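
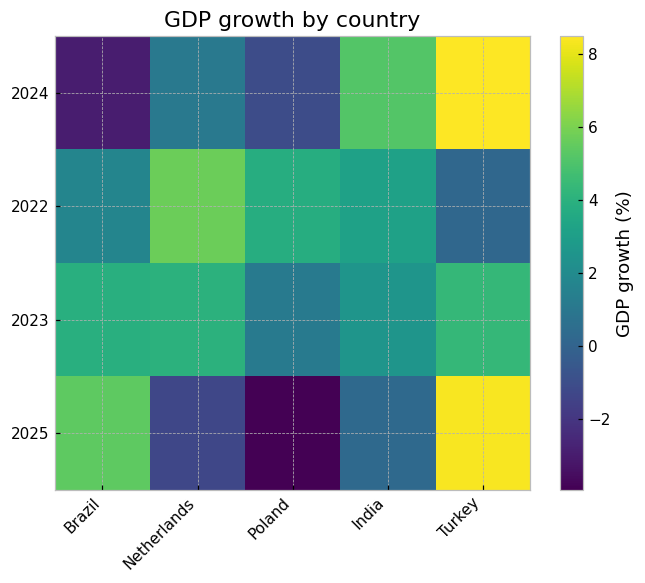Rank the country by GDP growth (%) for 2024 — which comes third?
Netherlands

Top 4 for 2024: Turkey ≈ 8, India ≈ 6, Netherlands ≈ 2, Poland ≈ -2.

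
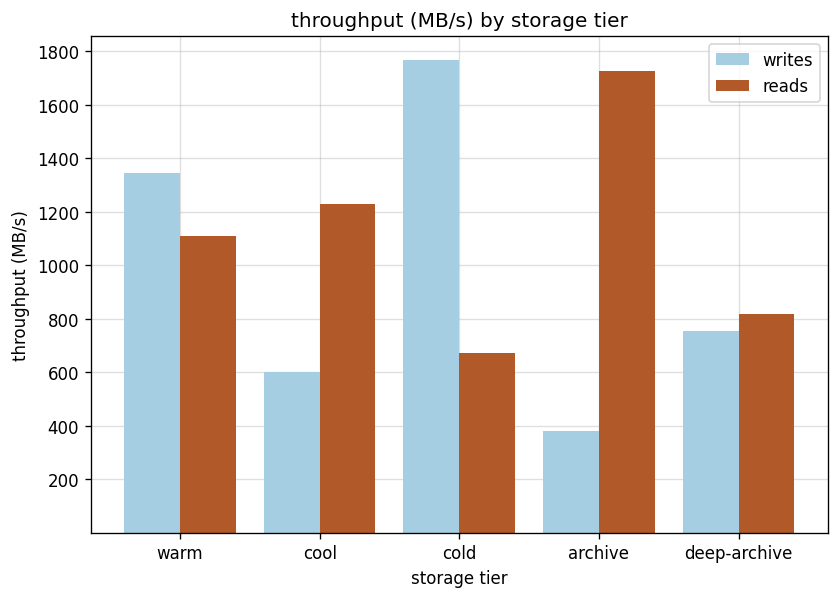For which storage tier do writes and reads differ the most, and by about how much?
archive, ≈ 1400 MB/s

archive: writes ≈ 400, reads ≈ 1800 → gap ≈ 1400. Next-largest (cold) is only ≈ 1200.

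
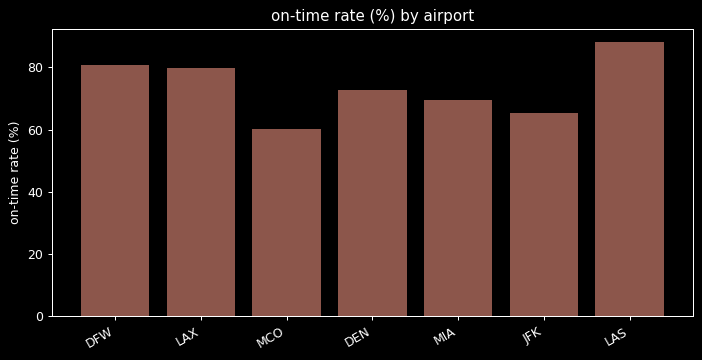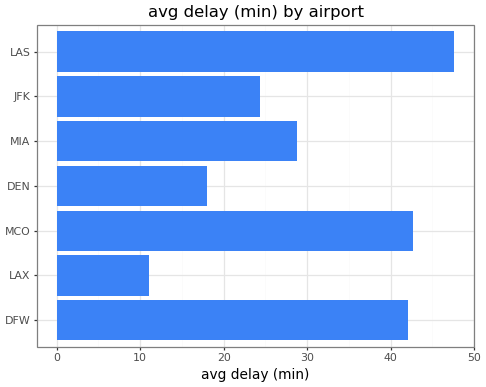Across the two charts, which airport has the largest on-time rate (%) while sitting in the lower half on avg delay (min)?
LAX

Chart 2 median avg delay (min) ≈ 30; below-median airports: LAX, DEN, JFK. Among those, LAX has the highest on-time rate (%) (≈ 80).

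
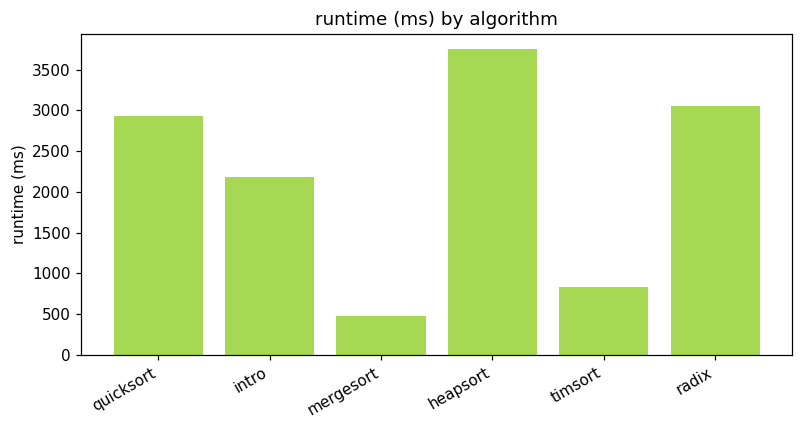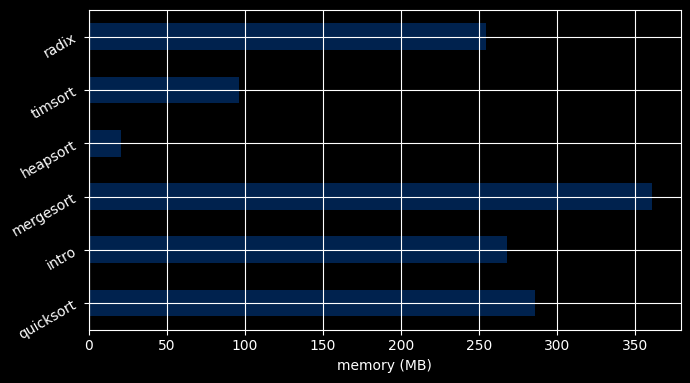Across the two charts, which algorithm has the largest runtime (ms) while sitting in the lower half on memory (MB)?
Chart 2 median memory (MB) ≈ 250; below-median algorithms: heapsort, timsort, radix. Among those, heapsort has the highest runtime (ms) (≈ 4000).

heapsort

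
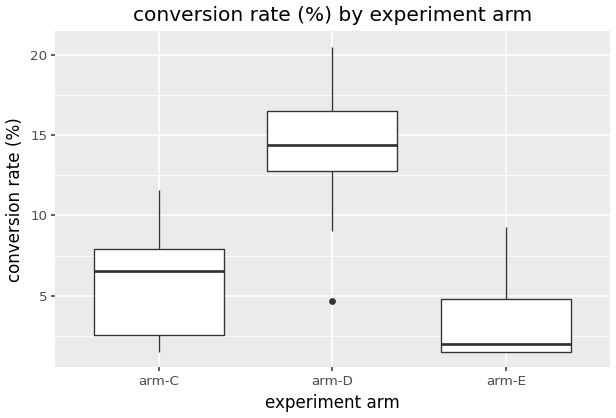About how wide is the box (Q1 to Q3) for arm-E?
Q3 ≈ 5, Q1 ≈ 2; IQR ≈ 3.

≈ 3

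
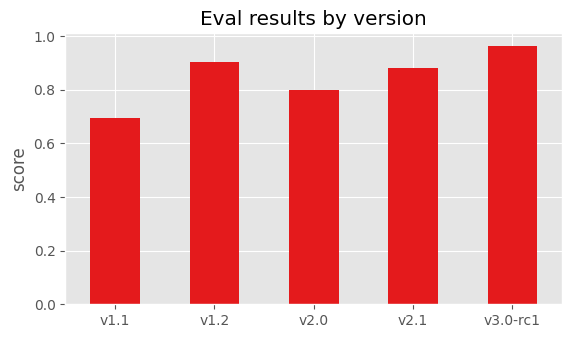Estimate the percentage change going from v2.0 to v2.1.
≈ +12.5%

v2.0 ≈ 0.8, v2.1 ≈ 0.9; (0.9 − 0.8) / 0.8 ≈ +12.5%.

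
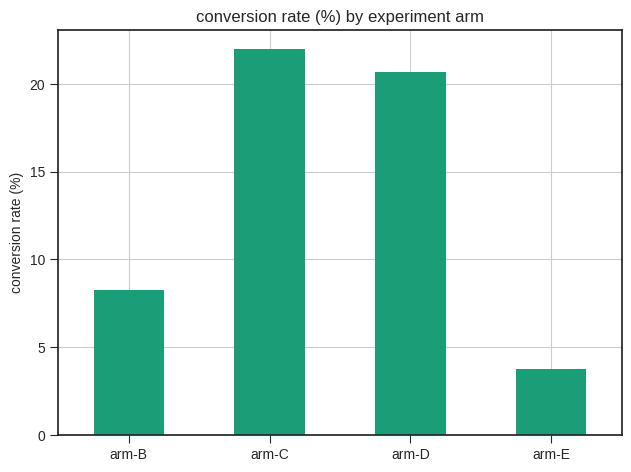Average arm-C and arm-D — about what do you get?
≈ 21

(22 + 20) / 2 ≈ 21.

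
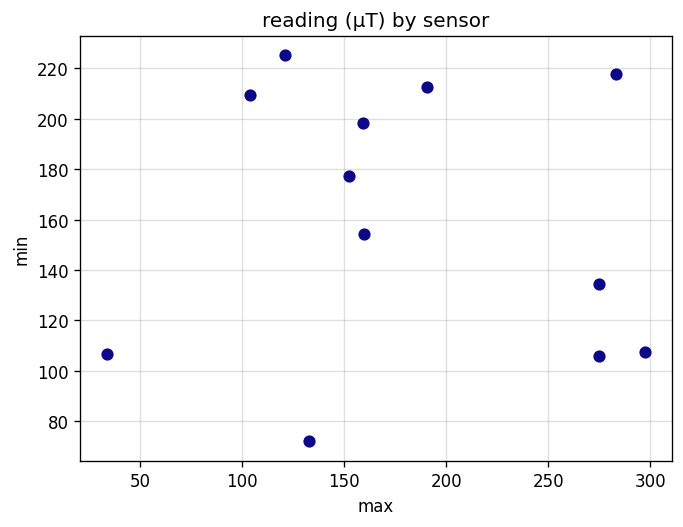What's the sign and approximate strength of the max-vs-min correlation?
Points are roughly uncorrelated; weak (|r| ≈ 0.1).

no clear correlation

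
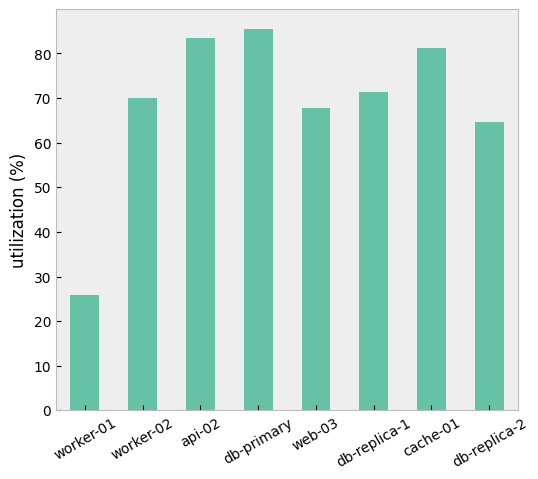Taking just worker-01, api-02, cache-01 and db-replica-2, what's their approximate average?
≈ 62

(30 + 80 + 80 + 60) / 4 ≈ 62.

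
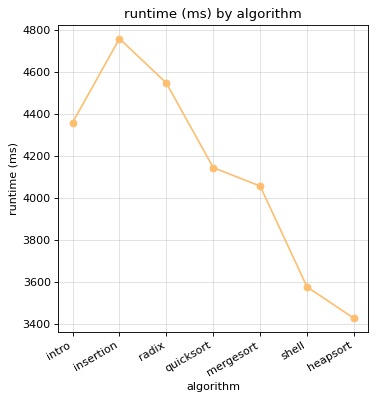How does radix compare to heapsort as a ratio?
radix ≈ 4600, heapsort ≈ 3400; 4600/3400 ≈ 1.35.

≈ 1.35×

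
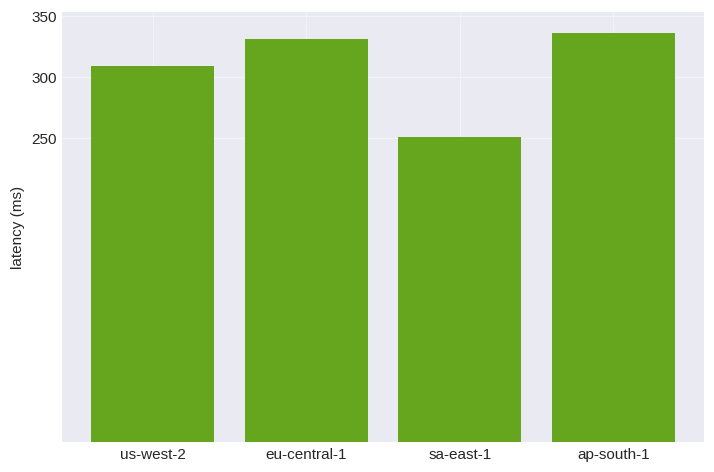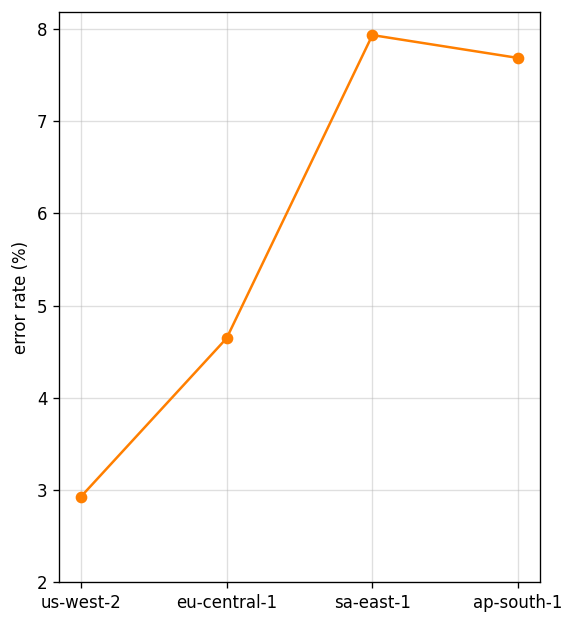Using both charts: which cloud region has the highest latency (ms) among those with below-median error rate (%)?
Chart 2 median error rate (%) ≈ 6; below-median cloud regions: us-west-2, eu-central-1. Among those, eu-central-1 has the highest latency (ms) (≈ 350).

eu-central-1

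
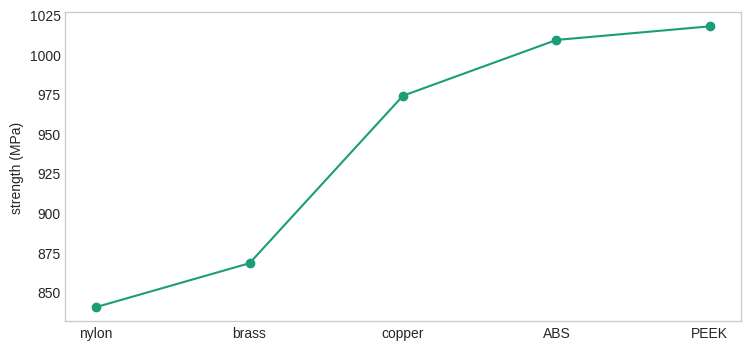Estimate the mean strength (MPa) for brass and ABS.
≈ 930

(860 + 1000) / 2 ≈ 930.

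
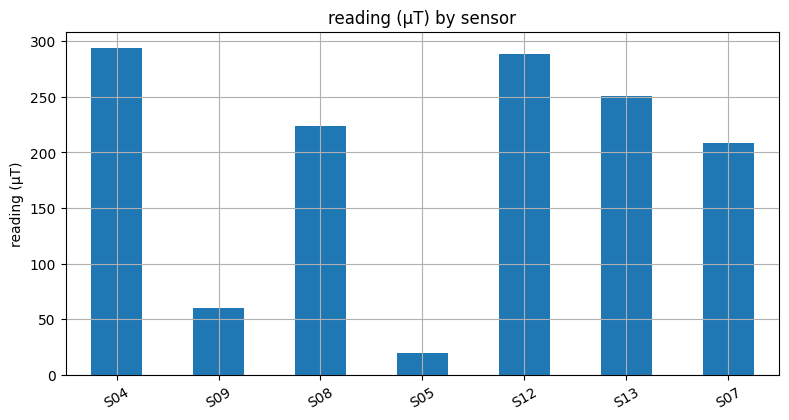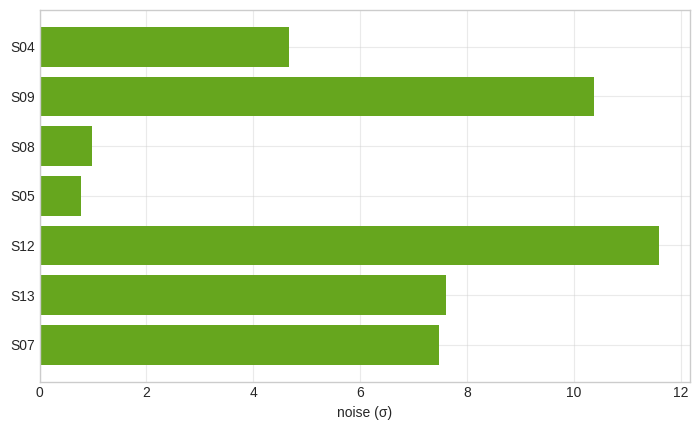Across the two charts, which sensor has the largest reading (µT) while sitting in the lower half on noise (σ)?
Chart 2 median noise (σ) ≈ 8; below-median sensors: S04, S08, S05. Among those, S04 has the highest reading (µT) (≈ 300).

S04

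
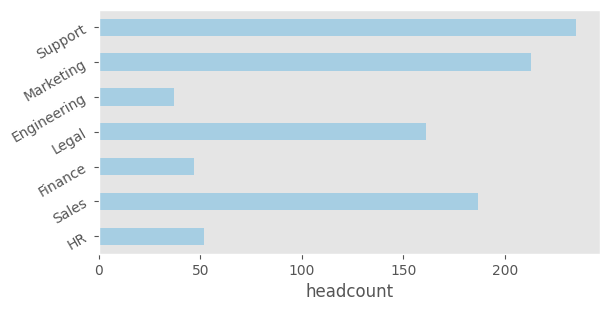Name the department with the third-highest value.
Sales

Top 4: Support ≈ 240, Marketing ≈ 220, Sales ≈ 180, Legal ≈ 160.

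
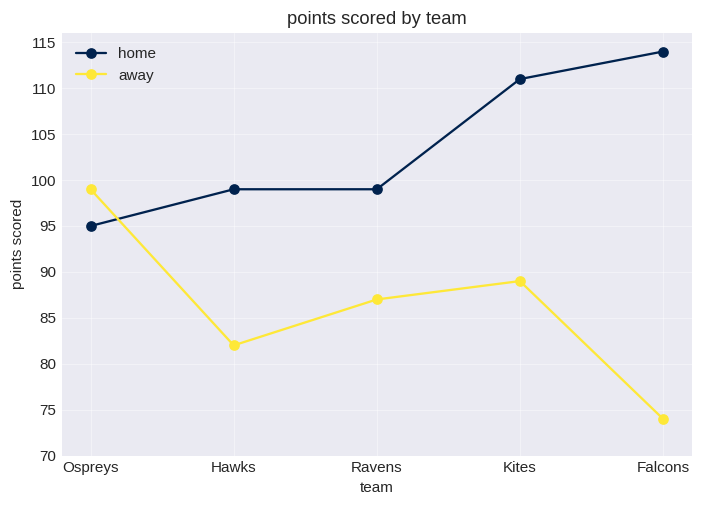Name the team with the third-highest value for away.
Ravens

Top 4 for away: Ospreys ≈ 100, Kites ≈ 90, Ravens ≈ 85, Hawks ≈ 80.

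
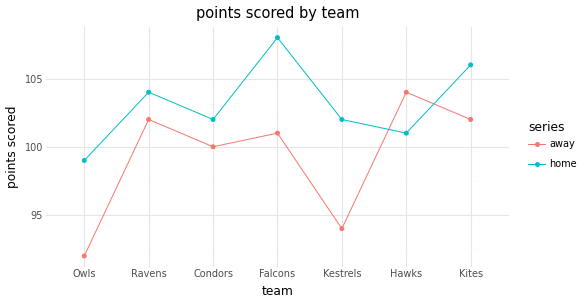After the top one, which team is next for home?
Kites

Top 3 for home: Falcons ≈ 108, Kites ≈ 106, Ravens ≈ 104.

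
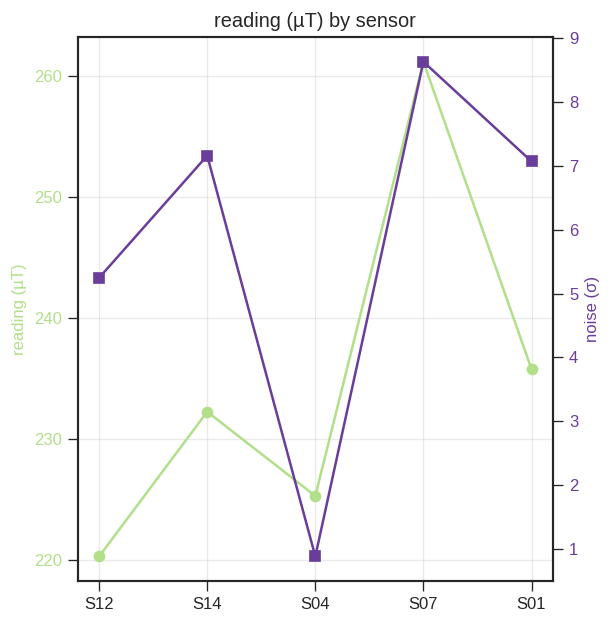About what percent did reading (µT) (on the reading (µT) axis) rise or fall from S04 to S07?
≈ +15.6%

S04 ≈ 225, S07 ≈ 260; (260 − 225) / 225 ≈ +15.6%.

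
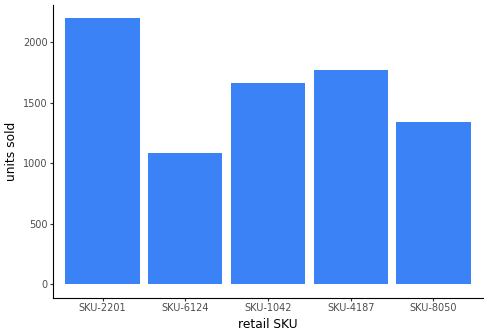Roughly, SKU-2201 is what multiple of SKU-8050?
SKU-2201 ≈ 2200, SKU-8050 ≈ 1400; 2200/1400 ≈ 1.57.

≈ 1.57×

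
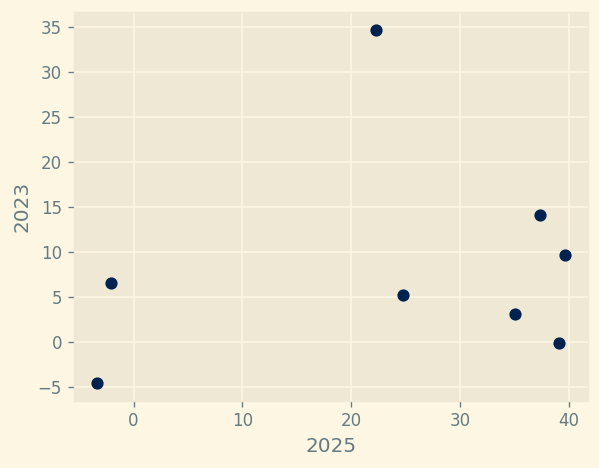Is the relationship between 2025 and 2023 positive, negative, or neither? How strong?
no clear correlation

Points are roughly uncorrelated; weak (|r| ≈ 0.2).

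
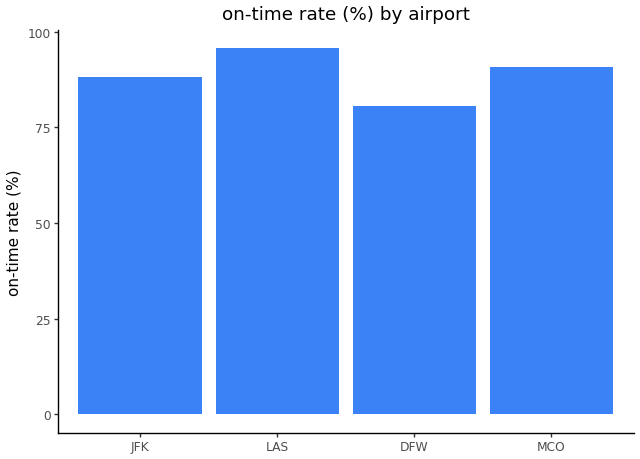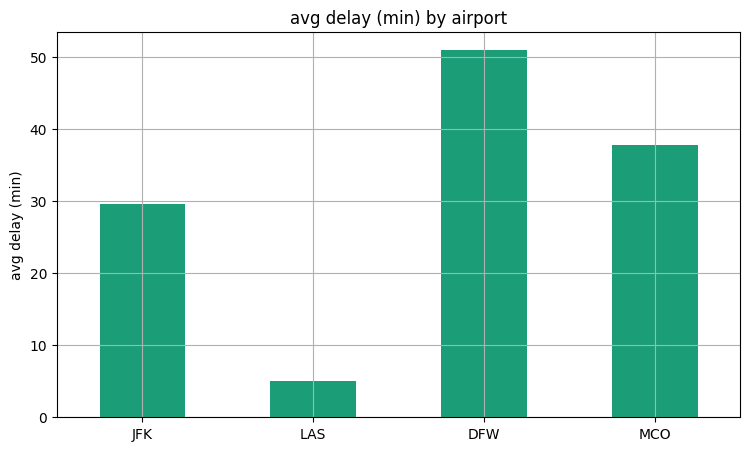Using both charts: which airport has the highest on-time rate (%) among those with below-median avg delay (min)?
Chart 2 median avg delay (min) ≈ 35; below-median airports: JFK, LAS. Among those, LAS has the highest on-time rate (%) (≈ 100).

LAS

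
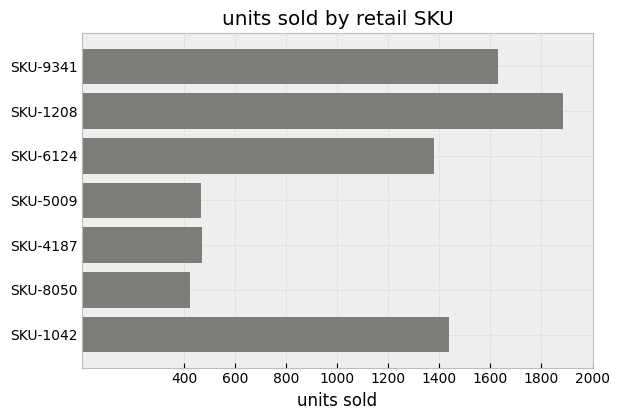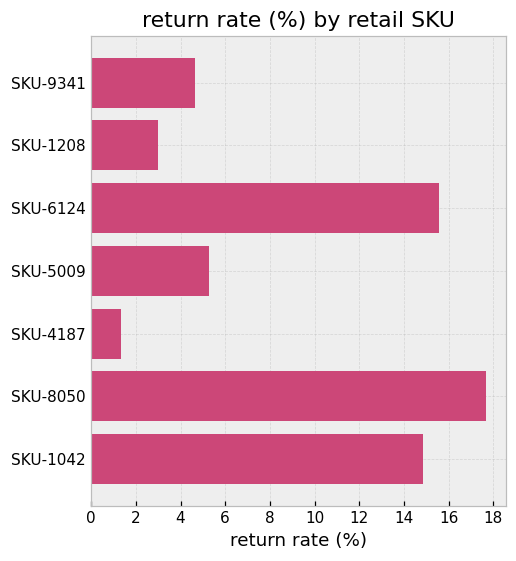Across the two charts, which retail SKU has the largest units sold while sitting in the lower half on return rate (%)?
Chart 2 median return rate (%) ≈ 6; below-median retail SKUs: SKU-9341, SKU-1208, SKU-4187. Among those, SKU-1208 has the highest units sold (≈ 1800).

SKU-1208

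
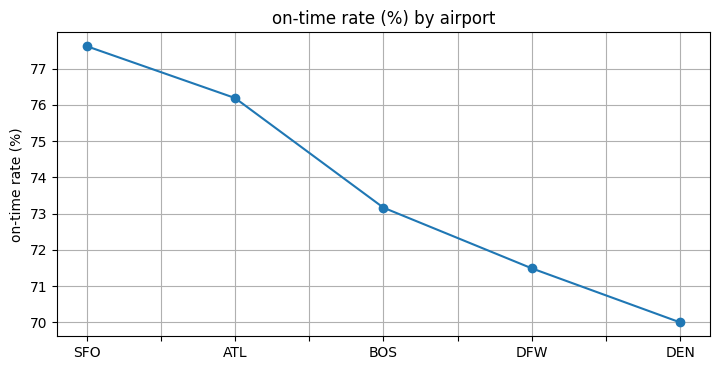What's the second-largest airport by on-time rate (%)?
ATL

Top 3: SFO ≈ 78, ATL ≈ 76, BOS ≈ 73.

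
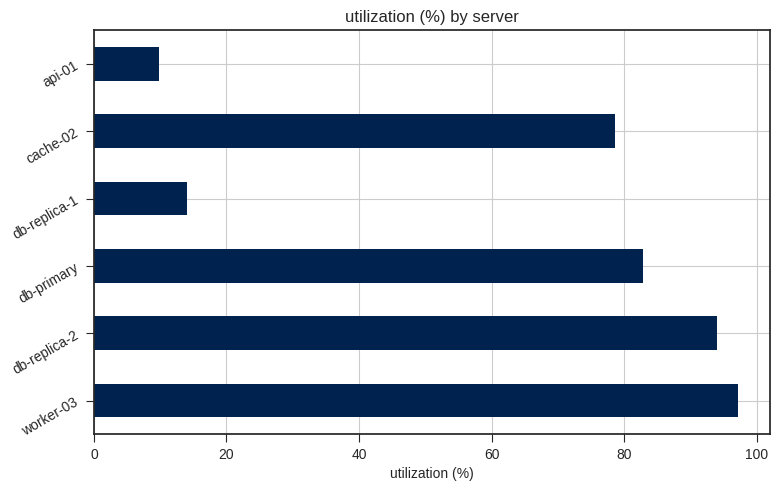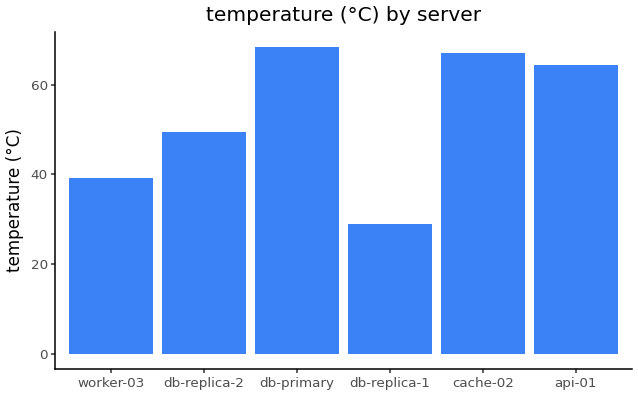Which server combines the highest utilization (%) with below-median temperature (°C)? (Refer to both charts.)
Chart 2 median temperature (°C) ≈ 60; below-median servers: worker-03, db-replica-2, db-replica-1. Among those, worker-03 has the highest utilization (%) (≈ 100).

worker-03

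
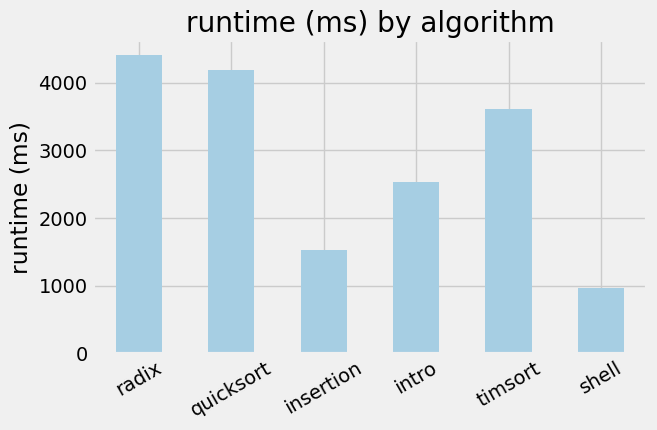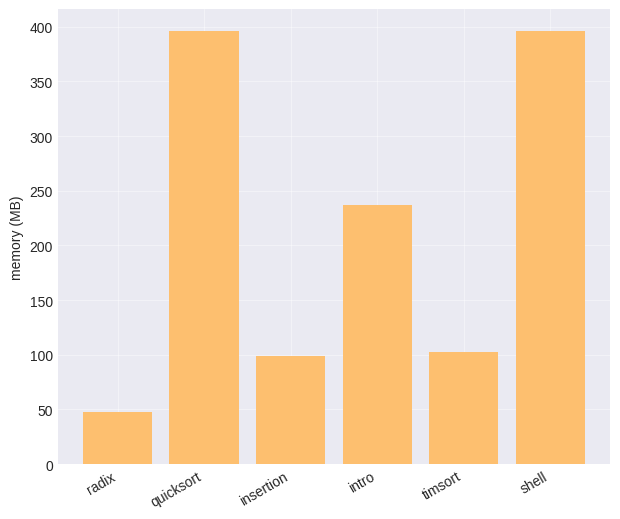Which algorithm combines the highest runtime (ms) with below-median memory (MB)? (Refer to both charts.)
Chart 2 median memory (MB) ≈ 150; below-median algorithms: radix, insertion, timsort. Among those, radix has the highest runtime (ms) (≈ 4500).

radix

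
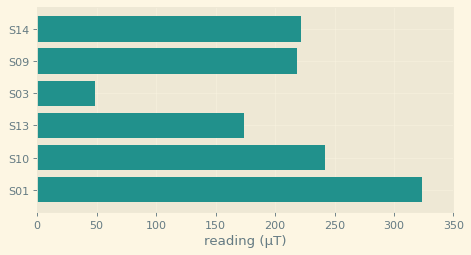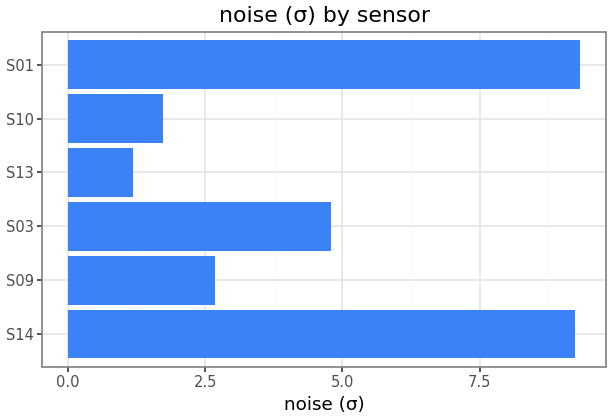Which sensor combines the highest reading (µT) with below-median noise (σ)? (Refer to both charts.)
Chart 2 median noise (σ) ≈ 4; below-median sensors: S09, S13, S10. Among those, S10 has the highest reading (µT) (≈ 250).

S10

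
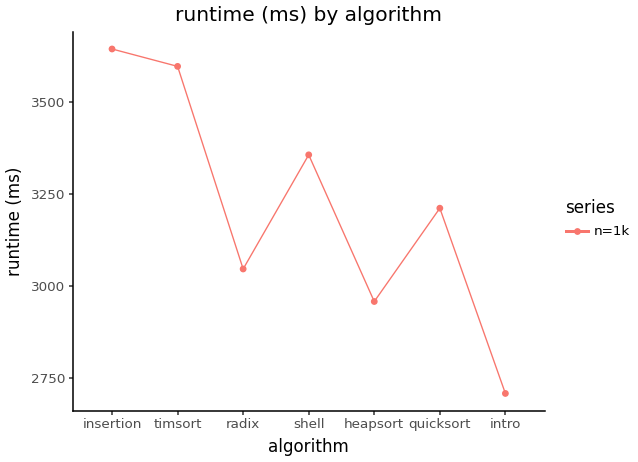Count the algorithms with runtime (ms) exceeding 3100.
4

Above 3100: insertion, timsort, shell, quicksort.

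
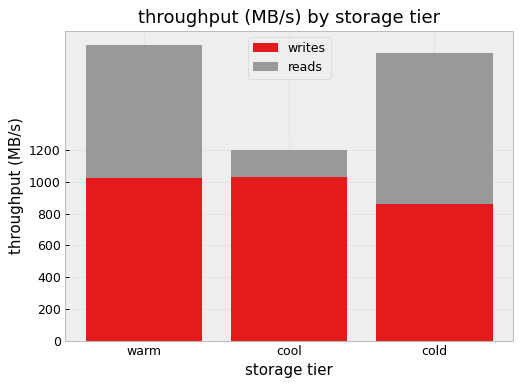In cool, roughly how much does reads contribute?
reads top ≈ 1200, bottom ≈ 1000; segment ≈ 200.

≈ 200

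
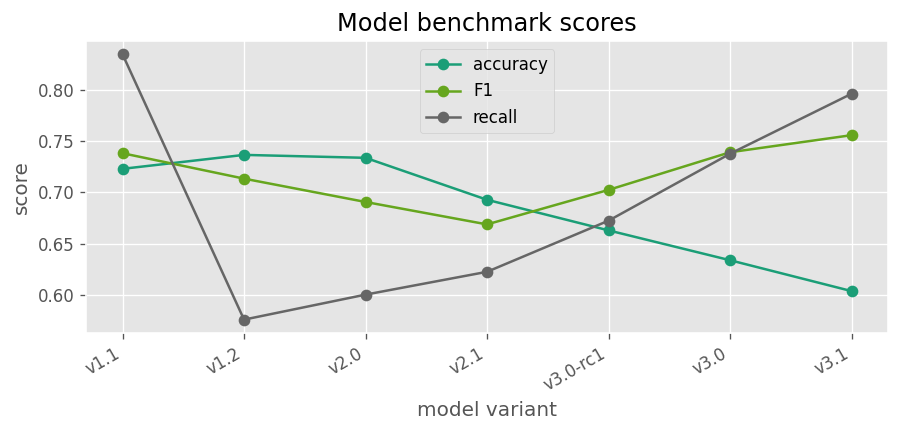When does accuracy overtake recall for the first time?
v1.2

v1.1: accuracy ≈ 0.70 vs recall ≈ 0.85 (not yet); v1.2: accuracy ≈ 0.75 vs recall ≈ 0.60 (first crossover).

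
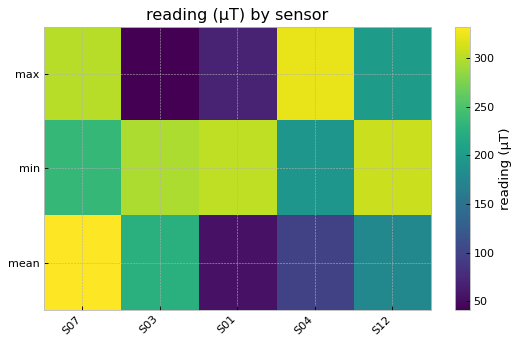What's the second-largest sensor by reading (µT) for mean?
S03

Top 3 for mean: S07 ≈ 325, S03 ≈ 225, S12 ≈ 175.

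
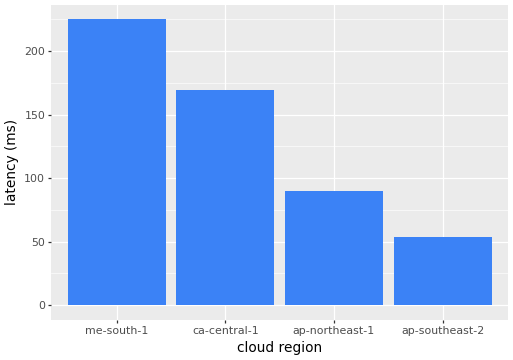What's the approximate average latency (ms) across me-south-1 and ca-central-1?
(220 + 160) / 2 ≈ 190.

≈ 190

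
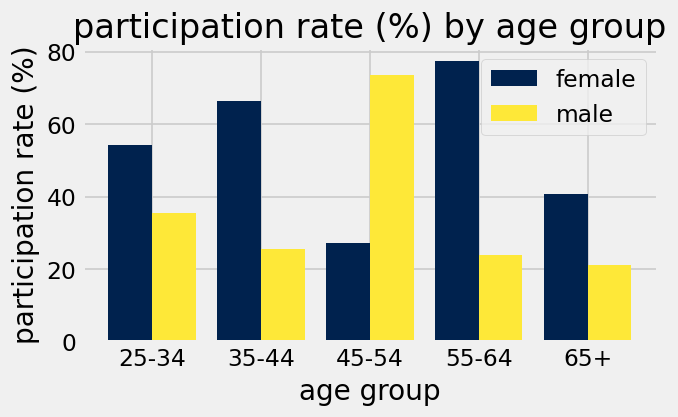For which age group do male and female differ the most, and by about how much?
55-64: male ≈ 20, female ≈ 80 → gap ≈ 60. Next-largest (45-54) is only ≈ 40.

55-64, ≈ 60 %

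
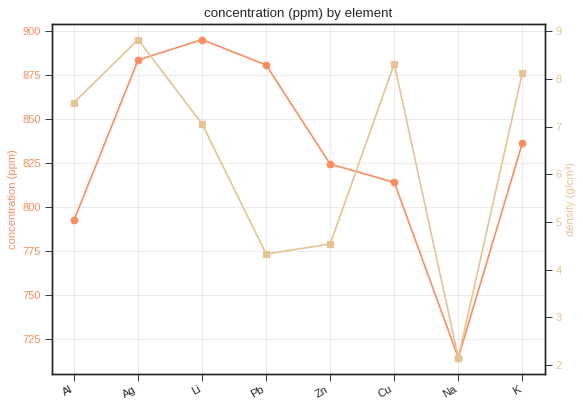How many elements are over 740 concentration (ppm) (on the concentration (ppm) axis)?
7

Above 740: Al, Ag, Li, Pb, Zn, Cu, K.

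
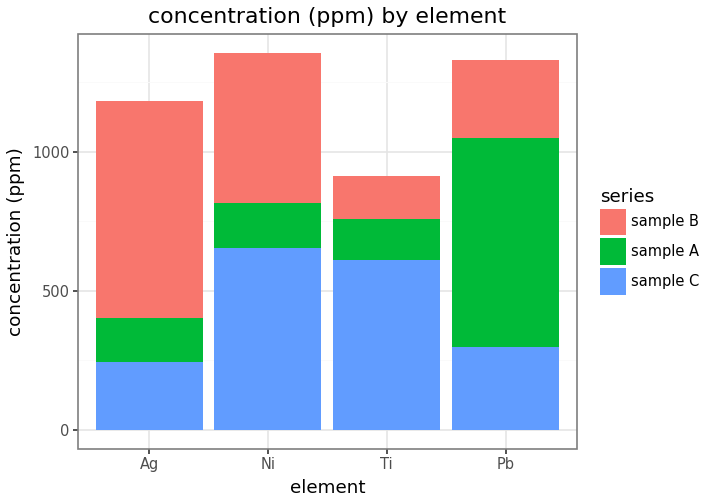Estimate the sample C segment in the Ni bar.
sample C top ≈ 600, bottom ≈ 0; segment ≈ 600.

≈ 600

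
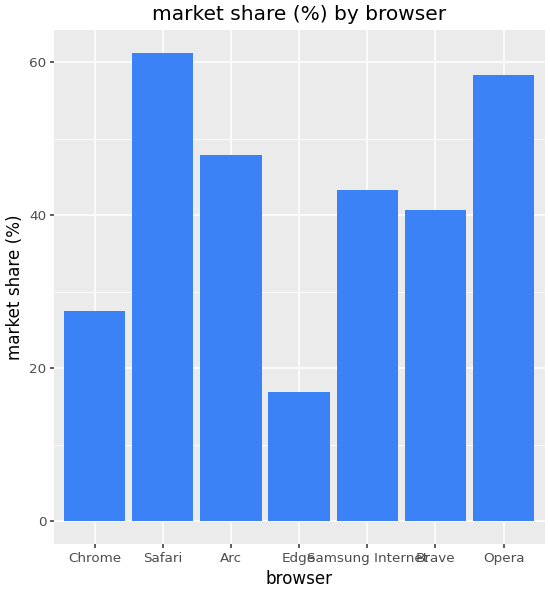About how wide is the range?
≈ 40

Max Safari ≈ 60, min Edge ≈ 20; range ≈ 40.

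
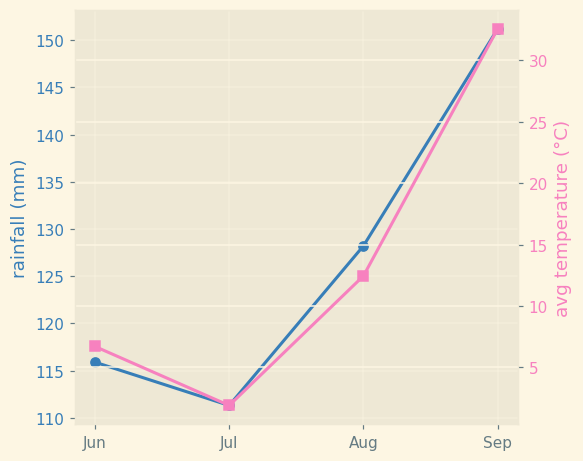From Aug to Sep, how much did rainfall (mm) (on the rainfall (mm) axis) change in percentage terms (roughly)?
Aug ≈ 130, Sep ≈ 150; (150 − 130) / 130 ≈ +15.4%.

≈ +15.4%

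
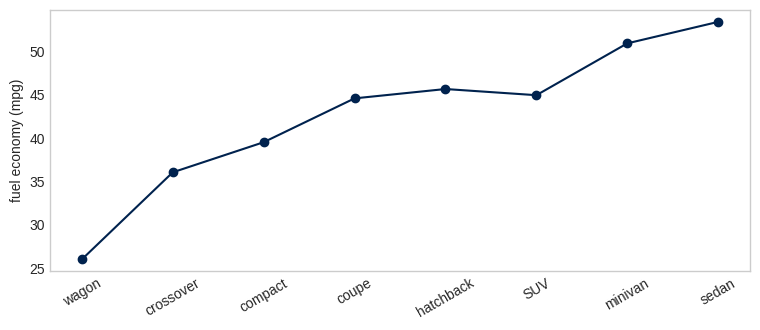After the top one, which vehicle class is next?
Top 3: sedan ≈ 55, minivan ≈ 50, hatchback ≈ 45.

minivan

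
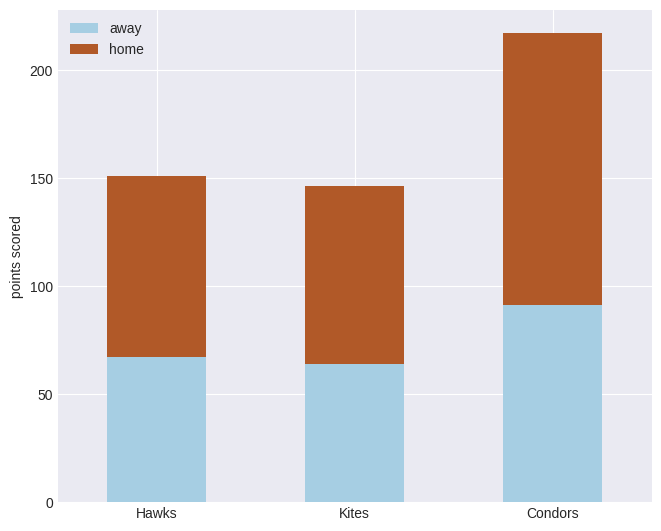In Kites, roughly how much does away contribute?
away top ≈ 60, bottom ≈ 0; segment ≈ 60.

≈ 60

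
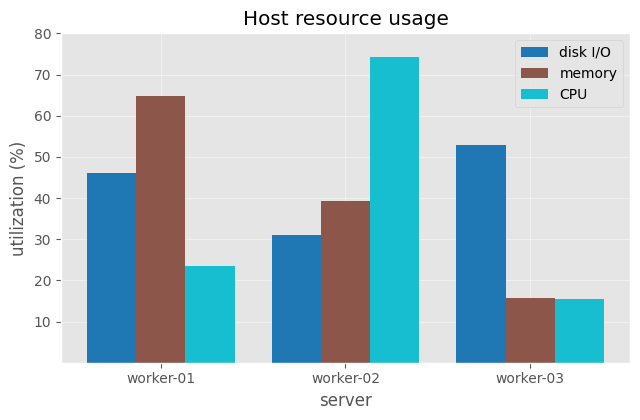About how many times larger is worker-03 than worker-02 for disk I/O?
worker-03 ≈ 50, worker-02 ≈ 30; 50/30 ≈ 1.67.

≈ 1.67×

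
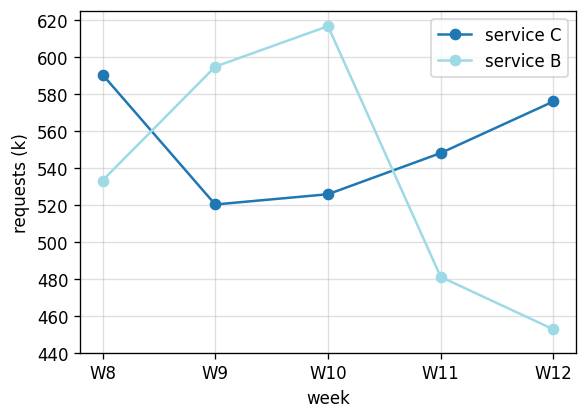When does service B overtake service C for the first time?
W9

W8: service B ≈ 540 vs service C ≈ 600 (not yet); W9: service B ≈ 600 vs service C ≈ 520 (first crossover).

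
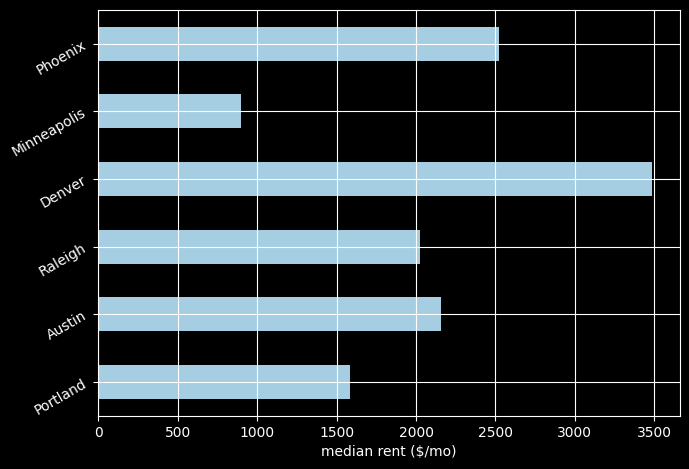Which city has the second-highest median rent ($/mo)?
Top 3: Denver ≈ 3500, Phoenix ≈ 2500, Austin ≈ 2000.

Phoenix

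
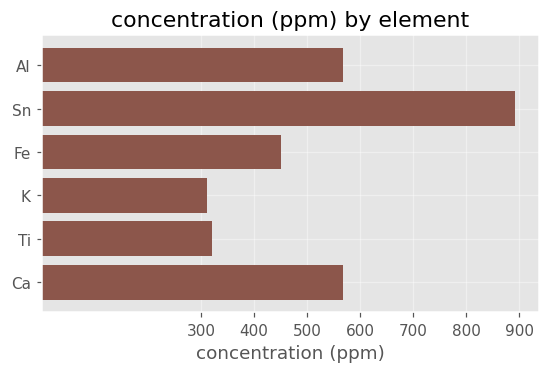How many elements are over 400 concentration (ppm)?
Above 400: Al, Sn, Fe, Ca.

4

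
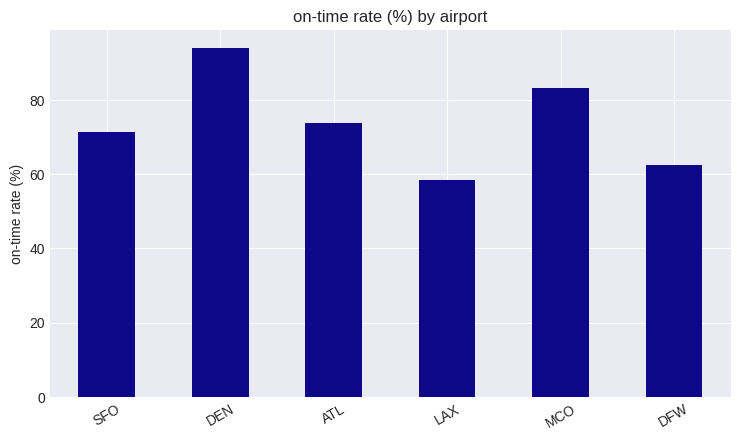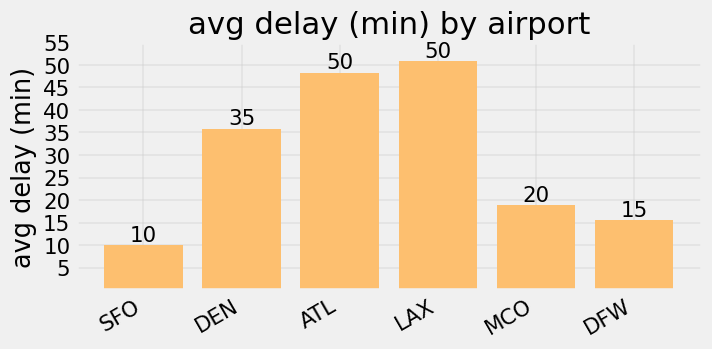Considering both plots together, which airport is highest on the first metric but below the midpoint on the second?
Chart 2 median avg delay (min) ≈ 25; below-median airports: SFO, MCO, DFW. Among those, MCO has the highest on-time rate (%) (≈ 80).

MCO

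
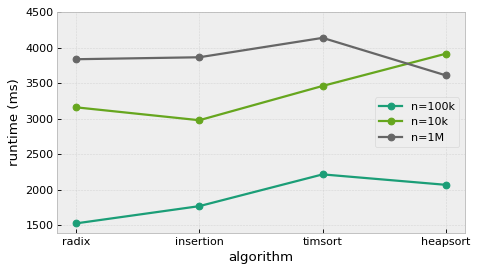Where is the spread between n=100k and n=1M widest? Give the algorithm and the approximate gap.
radix, ≈ 2500 ms

radix: n=100k ≈ 1500, n=1M ≈ 4000 → gap ≈ 2500. Next-largest (insertion) is only ≈ 2000.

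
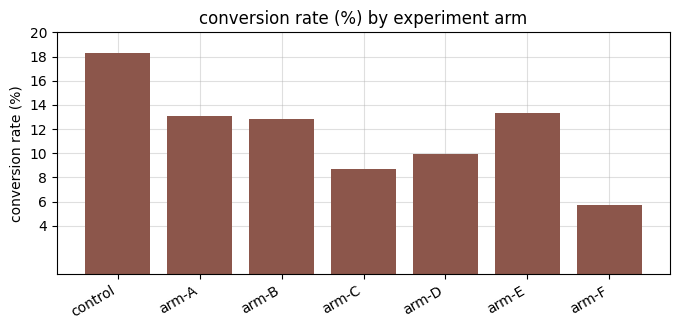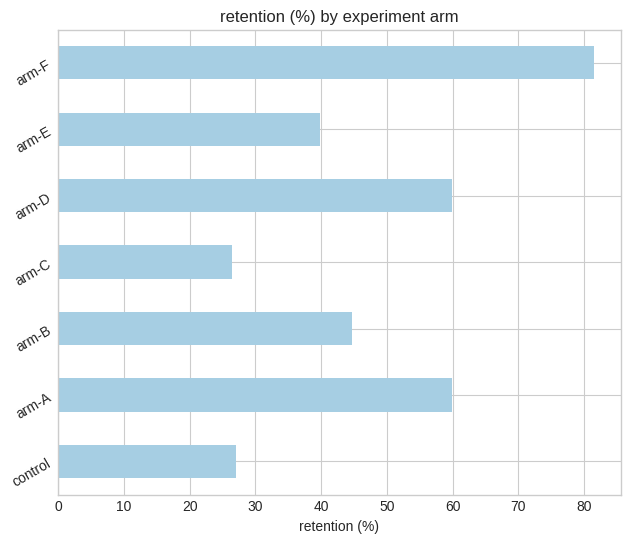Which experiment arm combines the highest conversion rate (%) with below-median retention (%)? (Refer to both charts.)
Chart 2 median retention (%) ≈ 40; below-median experiment arms: control, arm-C, arm-E. Among those, control has the highest conversion rate (%) (≈ 18).

control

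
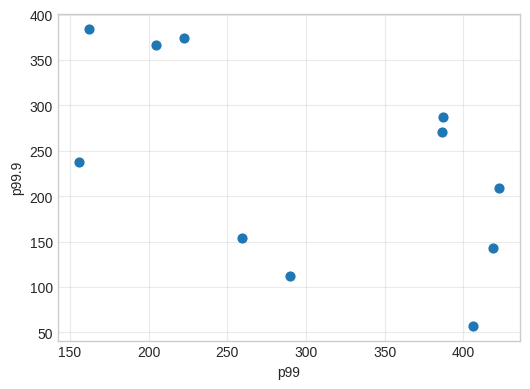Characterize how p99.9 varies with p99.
negative, moderate

Points are negatively correlated; moderate (|r| ≈ 0.6).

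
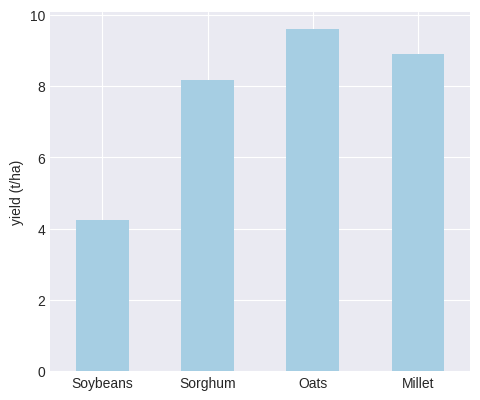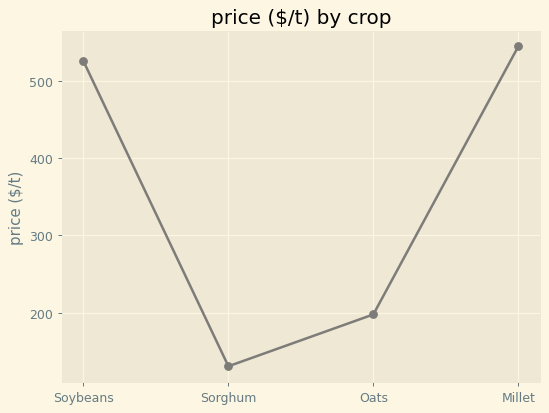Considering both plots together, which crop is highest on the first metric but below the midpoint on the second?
Oats

Chart 2 median price ($/t) ≈ 350; below-median crops: Sorghum, Oats. Among those, Oats has the highest yield (t/ha) (≈ 10).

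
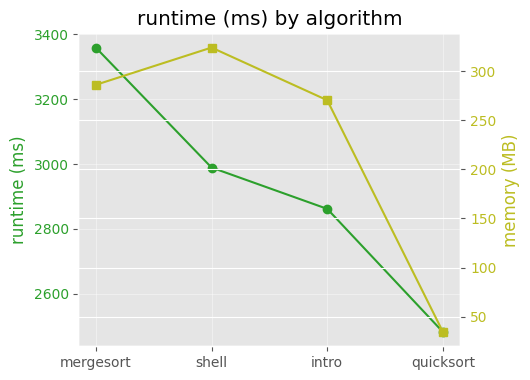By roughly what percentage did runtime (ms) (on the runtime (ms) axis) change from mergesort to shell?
mergesort ≈ 3400, shell ≈ 3000; (3000 − 3400) / 3400 ≈ -11.8%.

≈ -11.8%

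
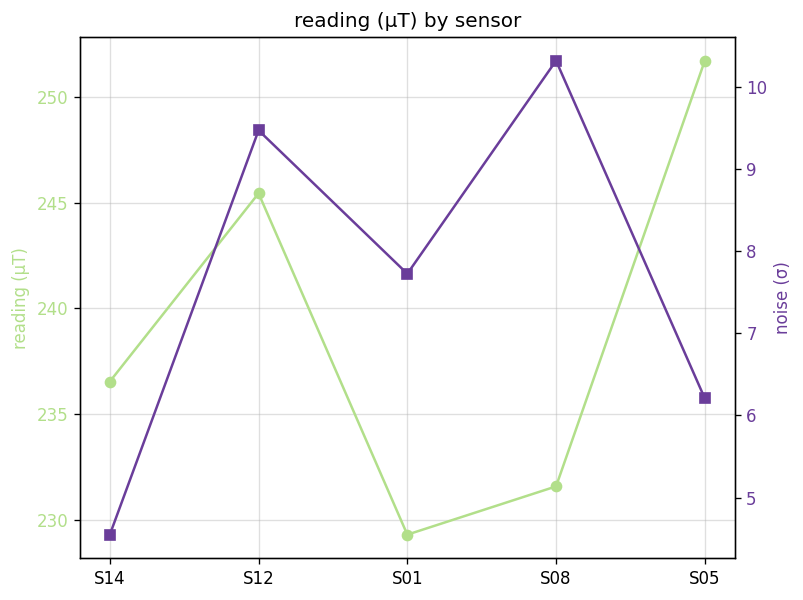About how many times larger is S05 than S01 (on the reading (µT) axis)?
S05 ≈ 252, S01 ≈ 230; 252/230 ≈ 1.1.

≈ 1.1×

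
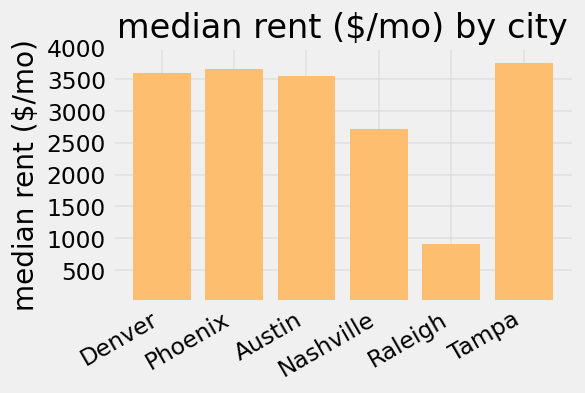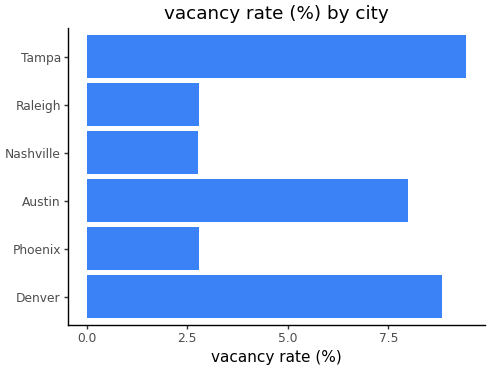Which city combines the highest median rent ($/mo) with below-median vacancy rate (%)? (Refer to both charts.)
Phoenix

Chart 2 median vacancy rate (%) ≈ 5; below-median cities: Phoenix, Nashville, Raleigh. Among those, Phoenix has the highest median rent ($/mo) (≈ 3500).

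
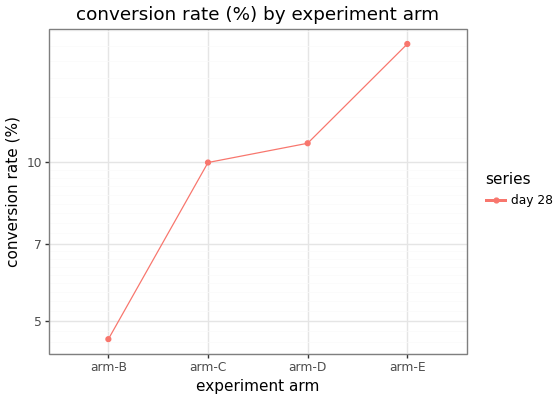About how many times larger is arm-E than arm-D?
arm-E ≈ 16, arm-D ≈ 10; 16/10 ≈ 1.6.

≈ 1.6×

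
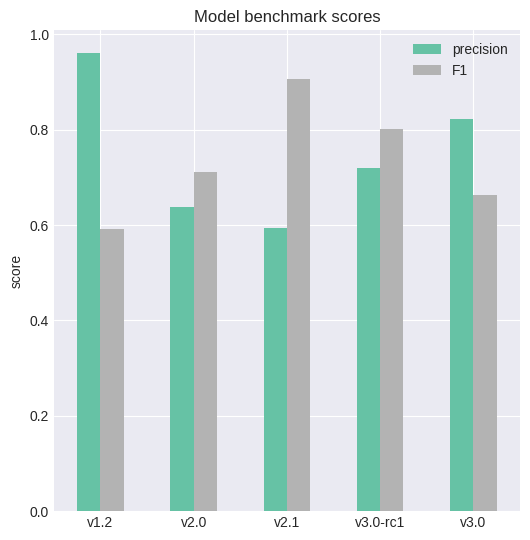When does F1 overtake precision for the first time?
v2.0

v1.2: F1 ≈ 0.6 vs precision ≈ 1.0 (not yet); v2.0: F1 ≈ 0.7 vs precision ≈ 0.6 (first crossover).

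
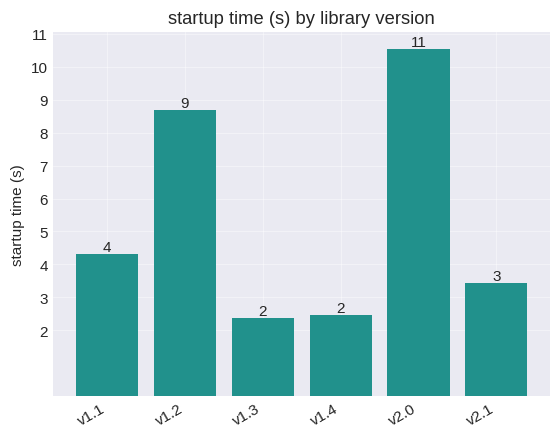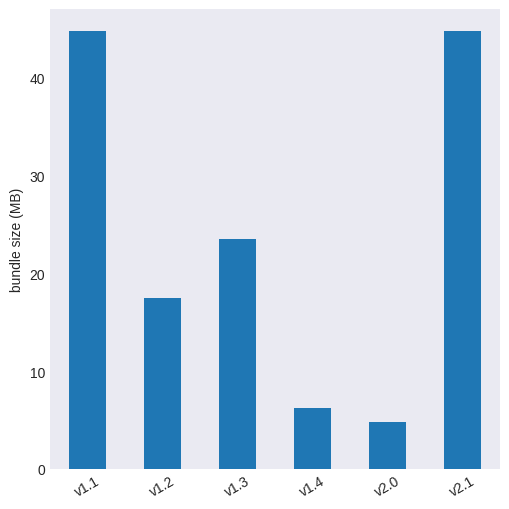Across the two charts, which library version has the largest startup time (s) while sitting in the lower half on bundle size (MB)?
v2.0

Chart 2 median bundle size (MB) ≈ 20; below-median library versions: v1.2, v1.4, v2.0. Among those, v2.0 has the highest startup time (s) (≈ 11).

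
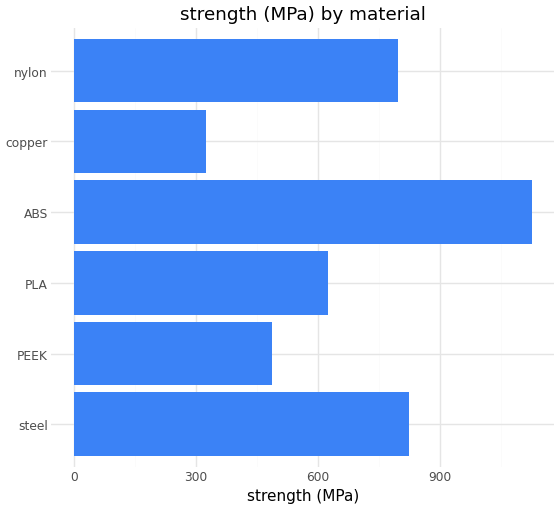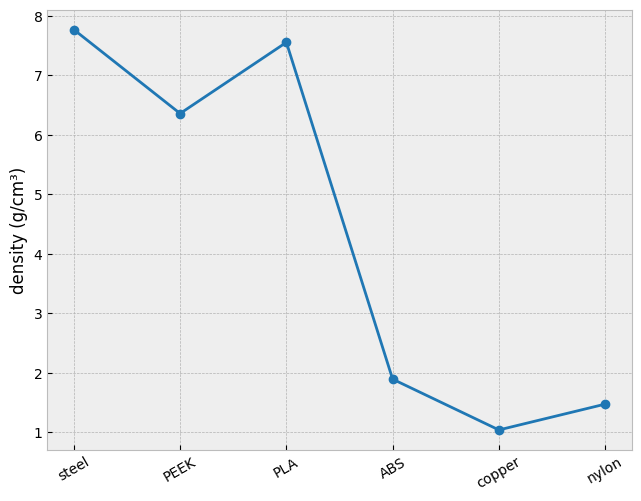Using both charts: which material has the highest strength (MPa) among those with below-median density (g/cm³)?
ABS

Chart 2 median density (g/cm³) ≈ 4; below-median materials: ABS, copper, nylon. Among those, ABS has the highest strength (MPa) (≈ 1200).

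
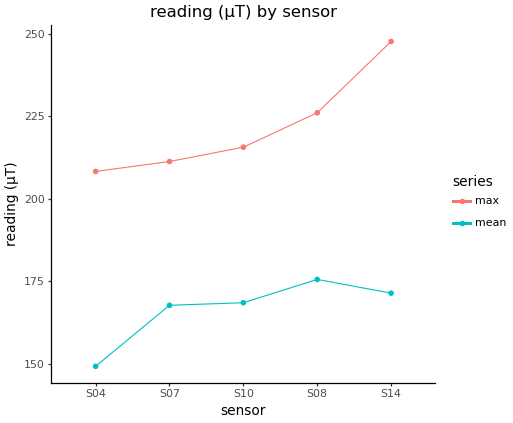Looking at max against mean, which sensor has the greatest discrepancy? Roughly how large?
S14: max ≈ 250, mean ≈ 170 → gap ≈ 80. Next-largest (S04) is only ≈ 60.

S14, ≈ 80 µT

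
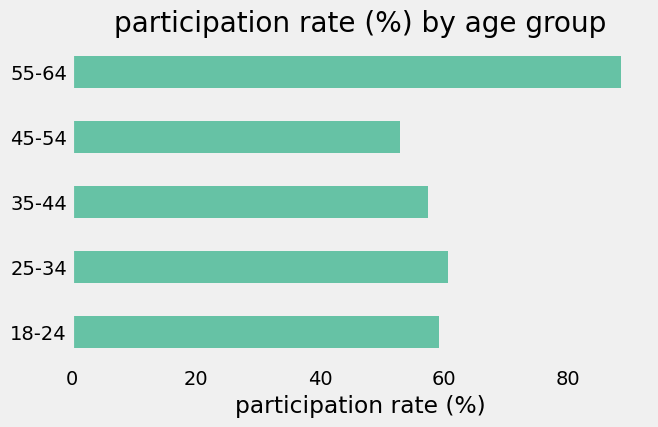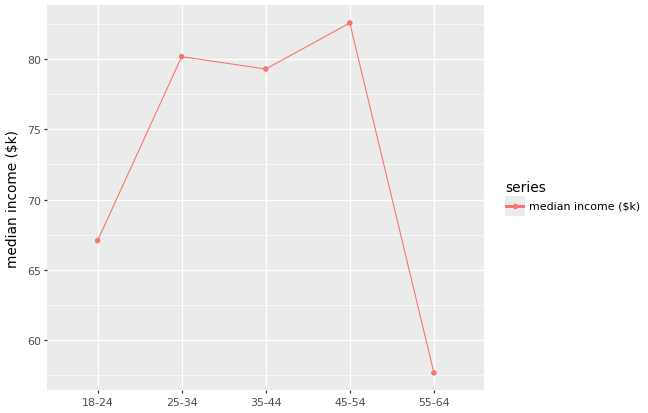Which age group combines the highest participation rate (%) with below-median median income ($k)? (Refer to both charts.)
Chart 2 median median income ($k) ≈ 80; below-median age groups: 18-24, 55-64. Among those, 55-64 has the highest participation rate (%) (≈ 90).

55-64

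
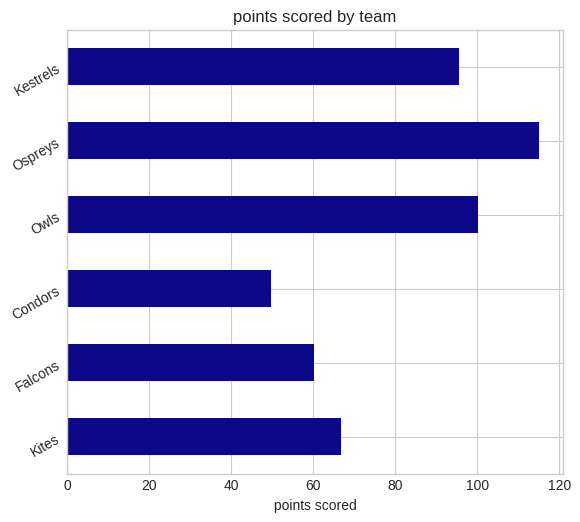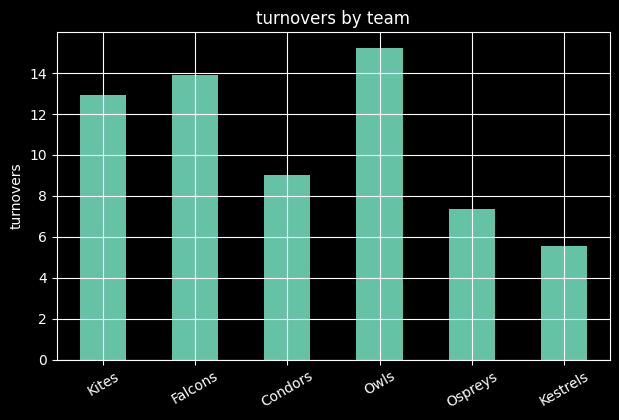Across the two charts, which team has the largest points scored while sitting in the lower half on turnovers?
Chart 2 median turnovers ≈ 10; below-median teams: Condors, Ospreys, Kestrels. Among those, Ospreys has the highest points scored (≈ 120).

Ospreys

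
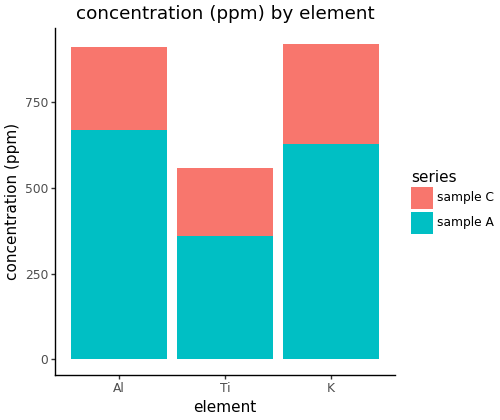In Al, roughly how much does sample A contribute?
≈ 700

sample A top ≈ 700, bottom ≈ 0; segment ≈ 700.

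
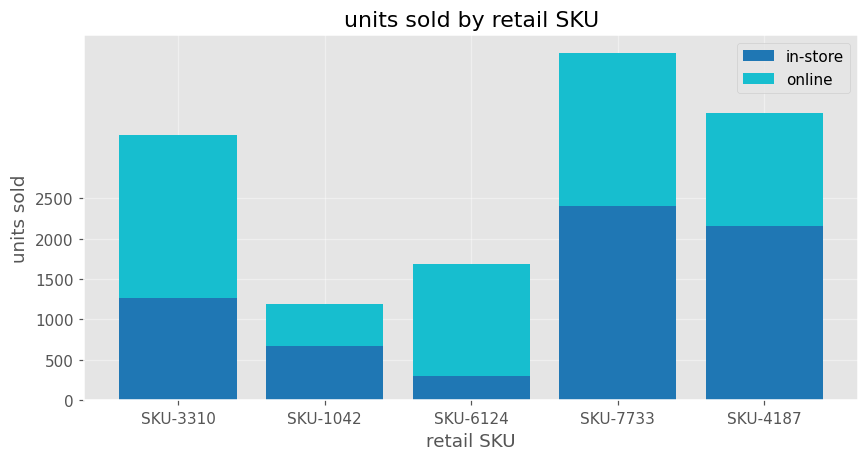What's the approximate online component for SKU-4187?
online top ≈ 3500, bottom ≈ 2000; segment ≈ 1500.

≈ 1500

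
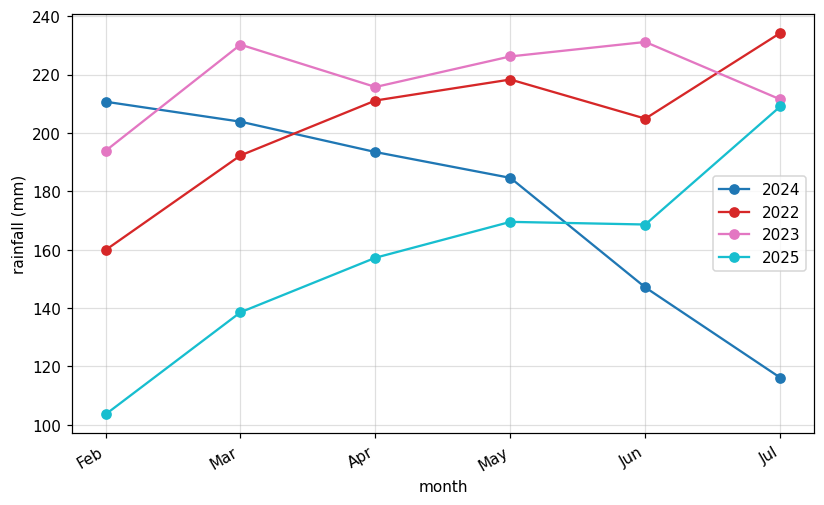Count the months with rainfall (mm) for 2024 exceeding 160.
4

Above 160: Feb, Mar, Apr, May.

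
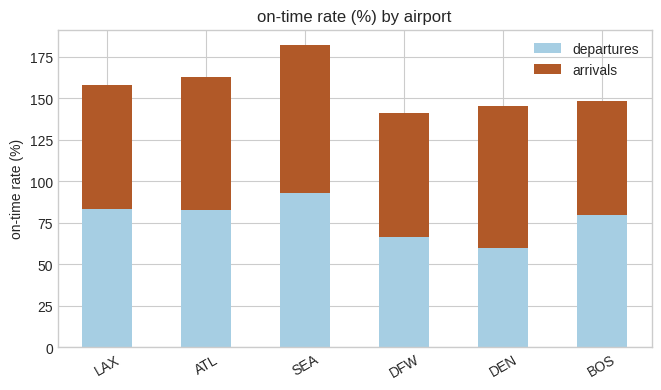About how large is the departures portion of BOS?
departures top ≈ 80, bottom ≈ 0; segment ≈ 80.

≈ 80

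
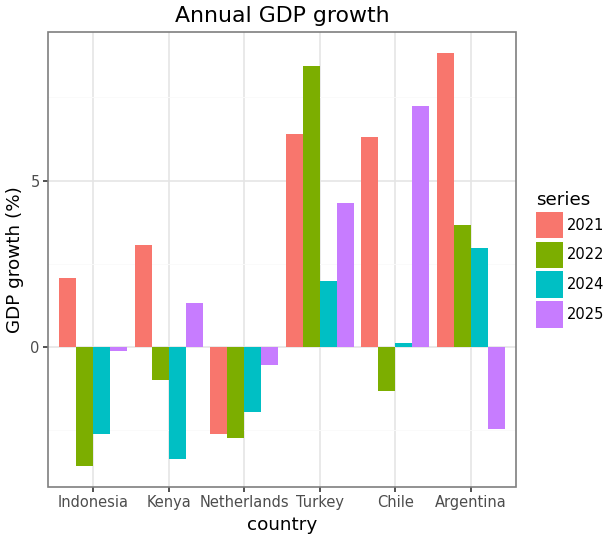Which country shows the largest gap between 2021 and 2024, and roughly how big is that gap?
Kenya: 2021 ≈ 4, 2024 ≈ -4 → gap ≈ 8. Next-largest (Chile) is only ≈ 6.

Kenya, ≈ 8 %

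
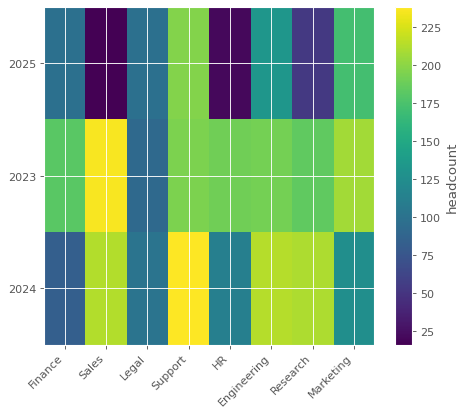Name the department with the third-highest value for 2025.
Engineering

Top 4 for 2025: Support ≈ 200, Marketing ≈ 180, Engineering ≈ 140, Legal ≈ 100.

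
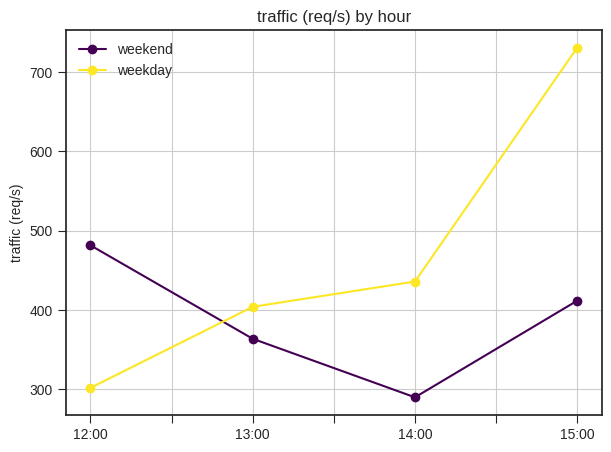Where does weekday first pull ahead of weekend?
12:00: weekday ≈ 300 vs weekend ≈ 500 (not yet); 13:00: weekday ≈ 400 vs weekend ≈ 350 (first crossover).

13:00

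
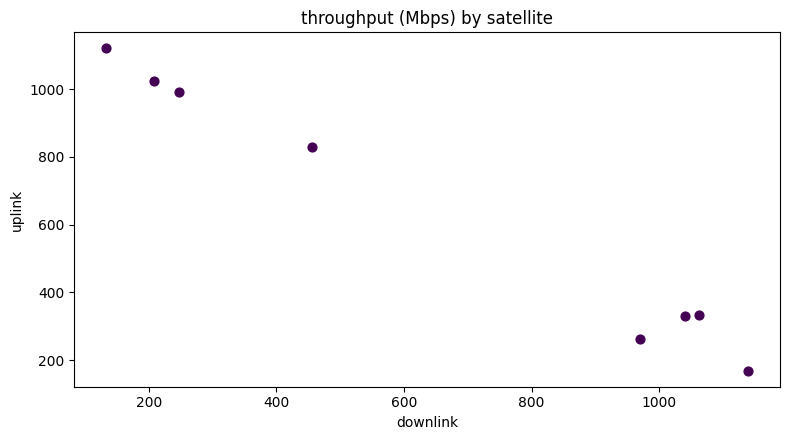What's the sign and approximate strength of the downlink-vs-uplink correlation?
Points are negatively correlated; strong (|r| ≈ 1.0).

negative, strong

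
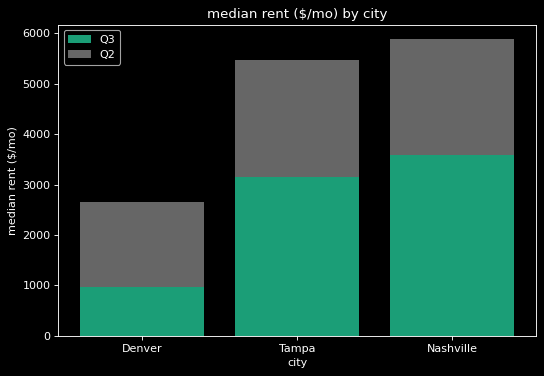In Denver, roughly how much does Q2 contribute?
≈ 1500

Q2 top ≈ 2500, bottom ≈ 1000; segment ≈ 1500.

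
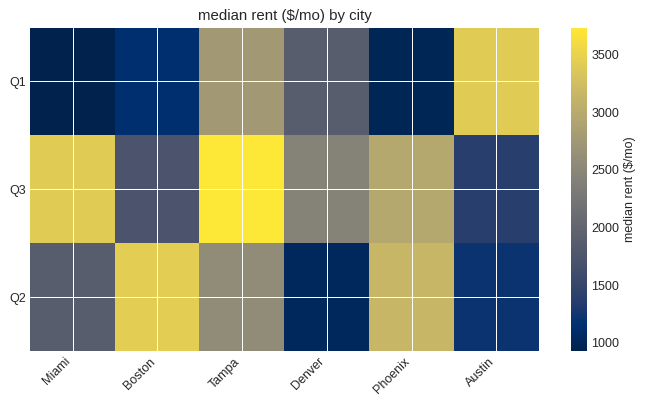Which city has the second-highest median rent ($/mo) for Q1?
Tampa

Top 3 for Q1: Austin ≈ 3500, Tampa ≈ 3000, Denver ≈ 2000.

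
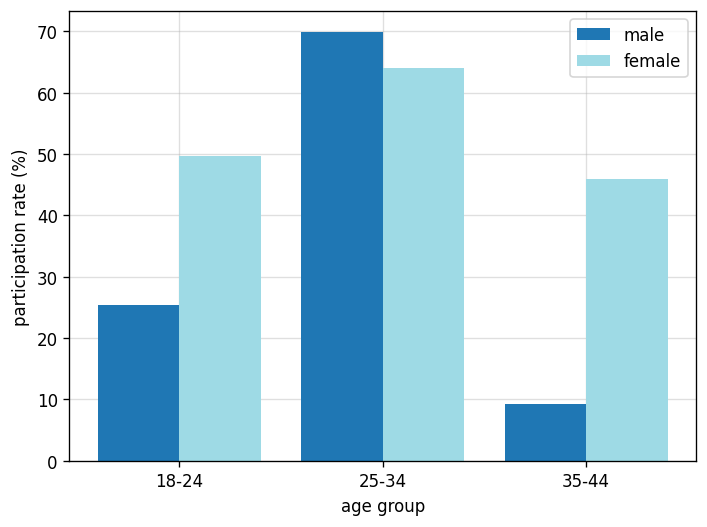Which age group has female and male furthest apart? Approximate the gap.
35-44: female ≈ 50, male ≈ 10 → gap ≈ 40. Next-largest (18-24) is only ≈ 20.

35-44, ≈ 40 %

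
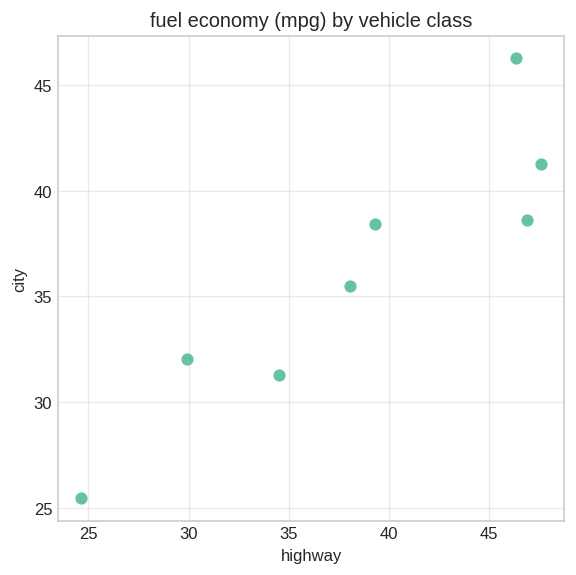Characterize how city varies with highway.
positive, strong

Points are positively correlated; strong (|r| ≈ 0.9).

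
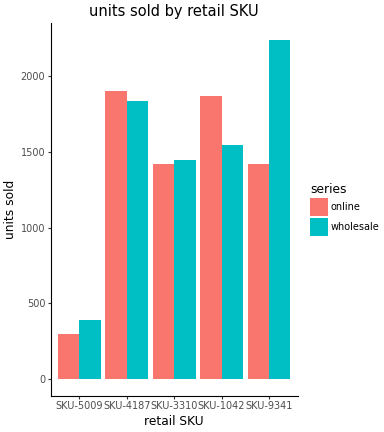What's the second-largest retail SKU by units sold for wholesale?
Top 3 for wholesale: SKU-9341 ≈ 2200, SKU-4187 ≈ 1800, SKU-1042 ≈ 1600.

SKU-4187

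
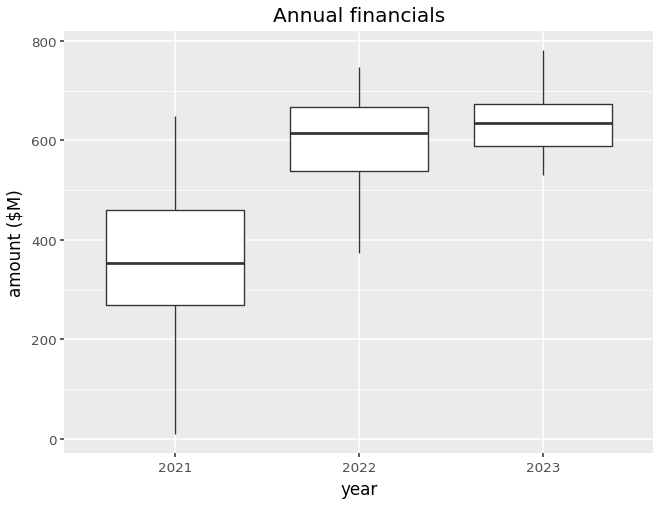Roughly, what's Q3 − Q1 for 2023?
Q3 ≈ 675, Q1 ≈ 600; IQR ≈ 75.

≈ 75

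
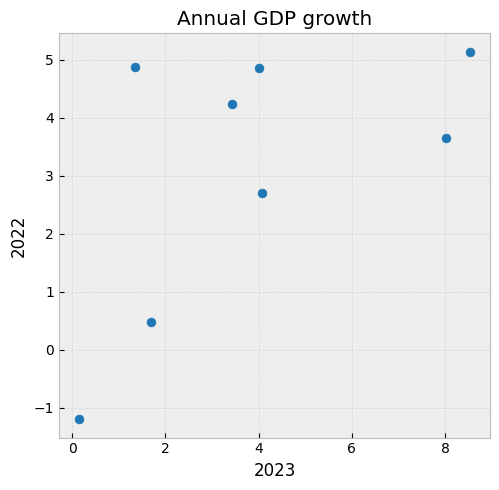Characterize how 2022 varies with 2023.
Points are positively correlated; moderate (|r| ≈ 0.6).

positive, moderate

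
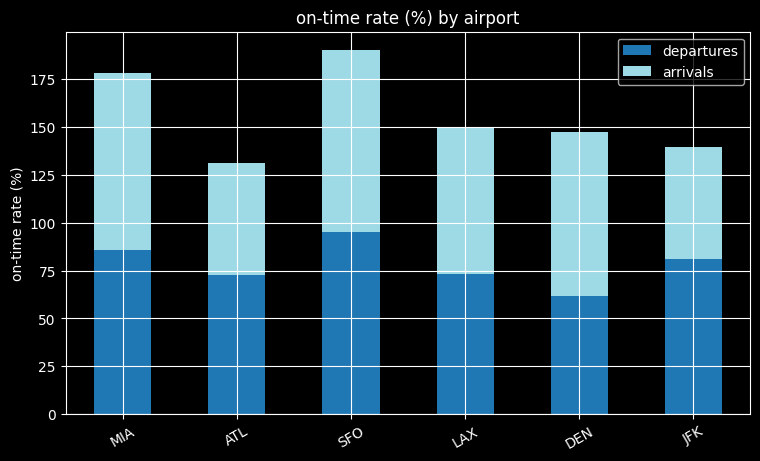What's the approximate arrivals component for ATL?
≈ 60

arrivals top ≈ 140, bottom ≈ 80; segment ≈ 60.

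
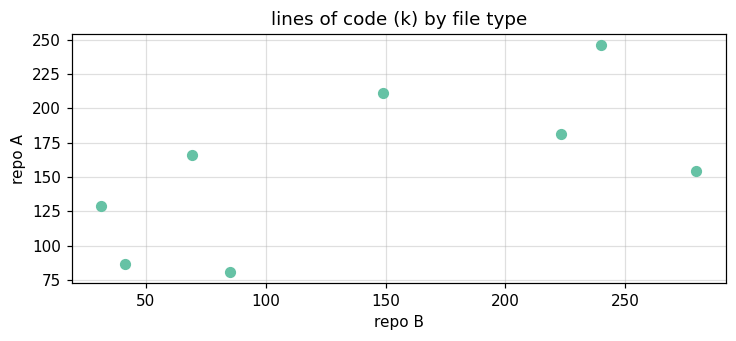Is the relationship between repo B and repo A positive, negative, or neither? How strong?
Points are positively correlated; moderate (|r| ≈ 0.6).

positive, moderate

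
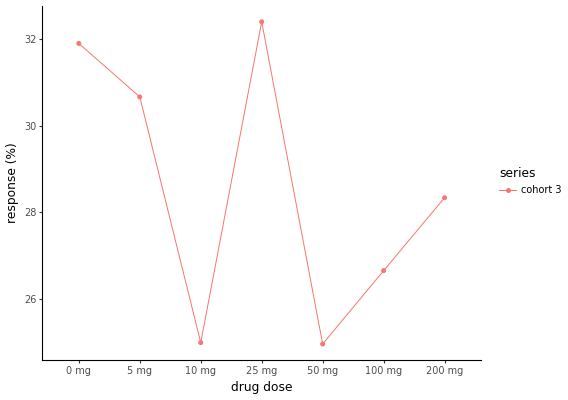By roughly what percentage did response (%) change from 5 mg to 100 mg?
5 mg ≈ 31, 100 mg ≈ 27; (27 − 31) / 31 ≈ -12.9%.

≈ -12.9%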